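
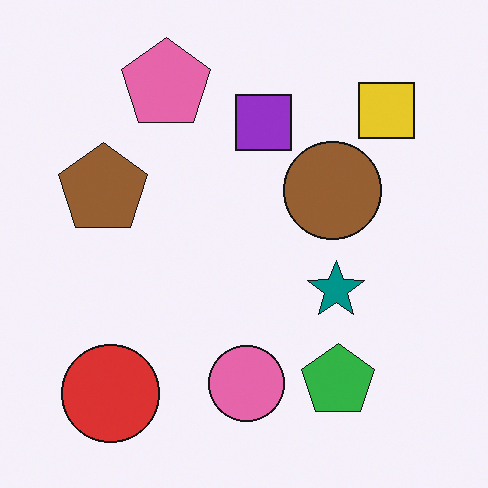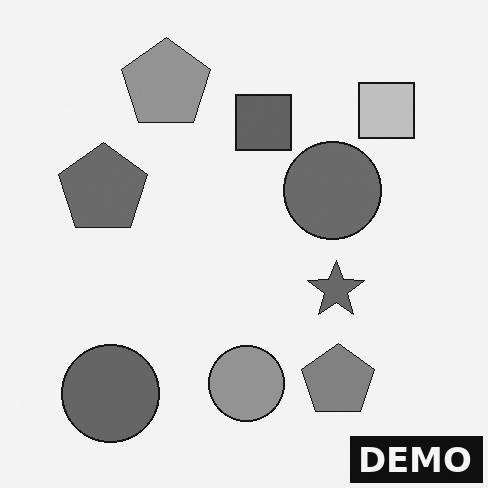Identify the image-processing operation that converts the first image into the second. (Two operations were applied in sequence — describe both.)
This is the original image converted to grayscale, then watermarked with the text "DEMO" in the lower-right corner.

All color is removed — every shape is now a shade of grey. A dark label reading "DEMO" appears in the lower-right corner.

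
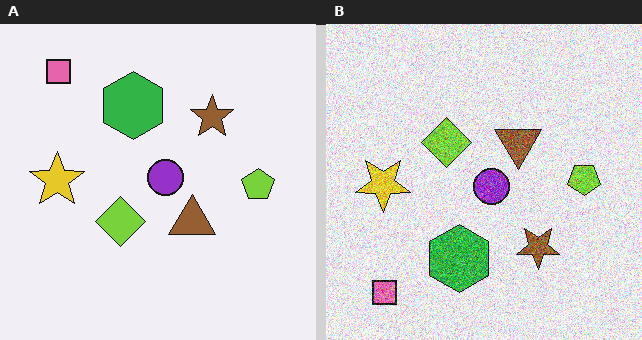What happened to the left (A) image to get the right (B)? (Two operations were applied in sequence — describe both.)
The image was flipped vertically (top ↔ bottom), then degraded with strong gaussian noise.

The pink square is in the top-left of the left (A) image and the bottom-left of the right (B) — shapes on opposite sides of the horizontal midline have swapped in a mirror flip. Random speckle covers the whole image, including the flat background.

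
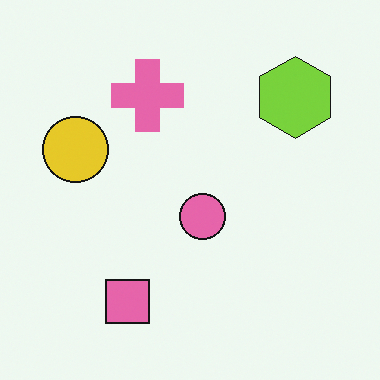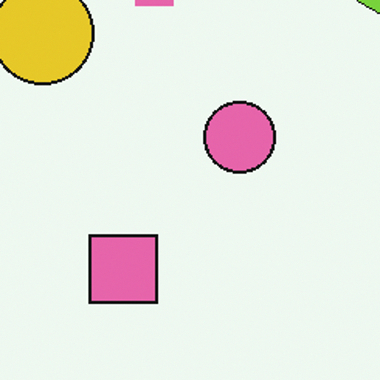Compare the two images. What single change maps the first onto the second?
The image was cropped to a modestly smaller region and rescaled.

The visible shapes are larger and the field of view is narrower; shapes near the original edges may be partly or wholly outside the frame — a crop-and-rescale.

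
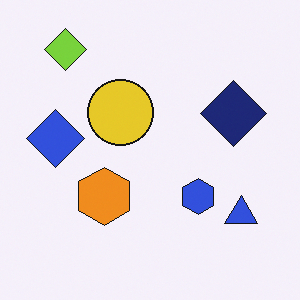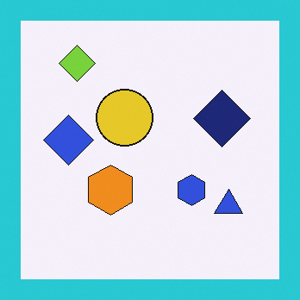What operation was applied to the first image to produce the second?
The second image is the first framed with a cyan border.

A solid cyan frame runs around the edge of the second image, with the content slightly shrunk inside it.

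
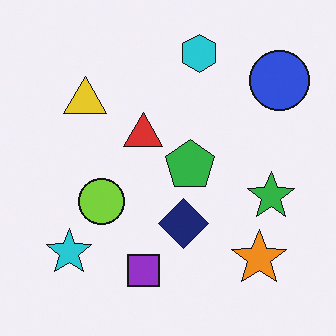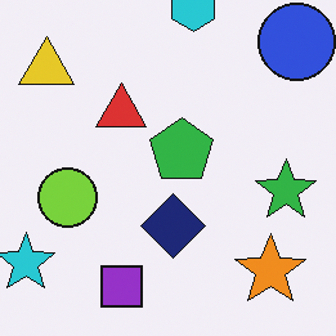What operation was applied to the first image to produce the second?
Cropped to a modestly smaller region and rescaled.

The visible shapes are larger and the field of view is narrower; shapes near the original edges may be partly or wholly outside the frame — a crop-and-rescale.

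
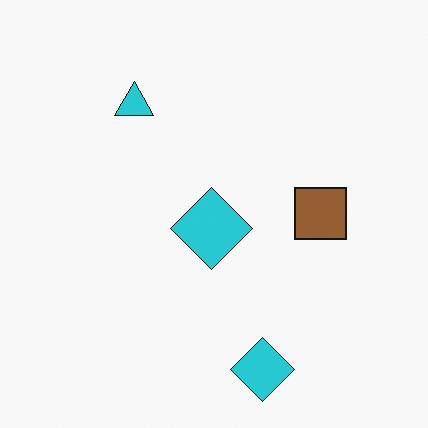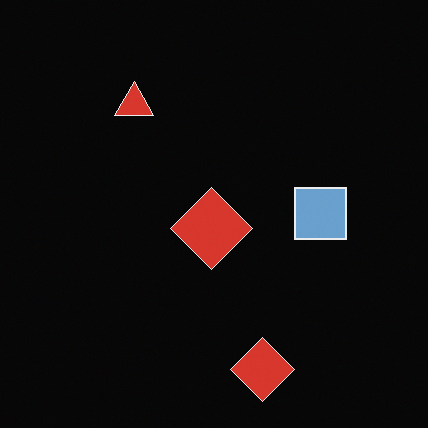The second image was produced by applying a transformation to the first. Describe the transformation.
The transformation is: color-inverted (negative).

The light background has become dark and every shape's color is its complement — a photographic negative.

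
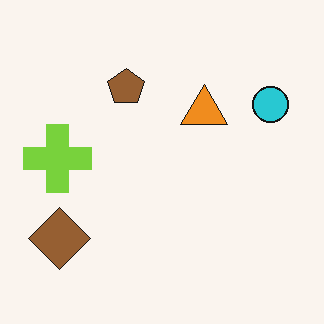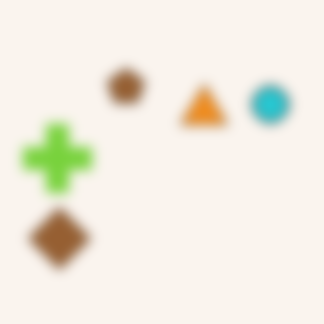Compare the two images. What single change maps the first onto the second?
Strongly gaussian-blurred.

Shape edges and outlines are uniformly softened across the whole image.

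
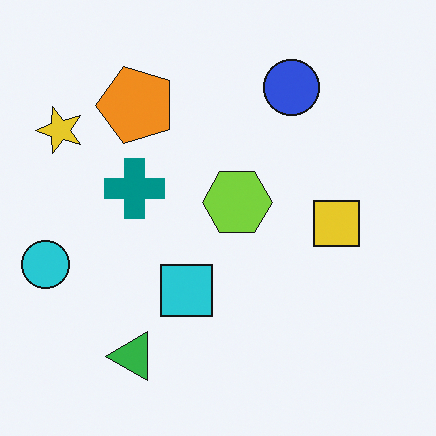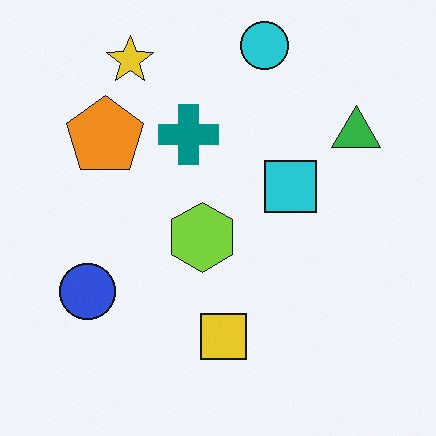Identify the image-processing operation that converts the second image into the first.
Transposed (reflected across the top-left ↔ bottom-right diagonal).

Shapes have swapped their row and column positions — what was in the top-right is now in the bottom-left — a diagonal reflection.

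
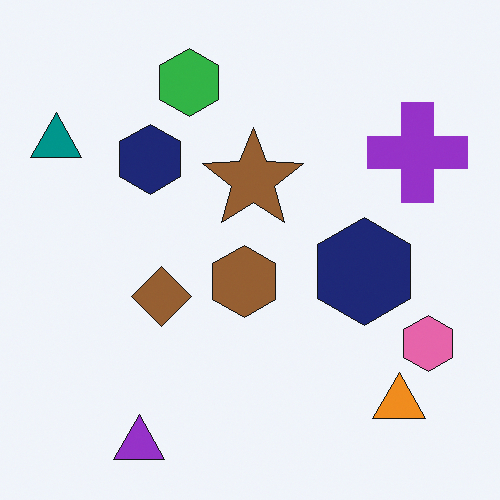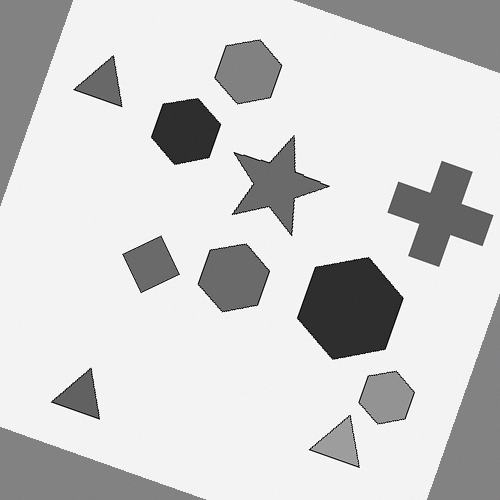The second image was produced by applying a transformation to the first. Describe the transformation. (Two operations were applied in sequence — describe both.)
The transformation is: converted to grayscale, then rotated clockwise by a moderate amount.

All color is removed — every shape is now a shade of grey. Every shape is tilted by the same angle and the image corners show triangular fill wedges — a whole-image rotation by a non-right angle.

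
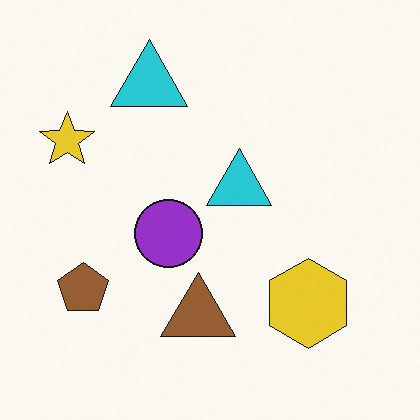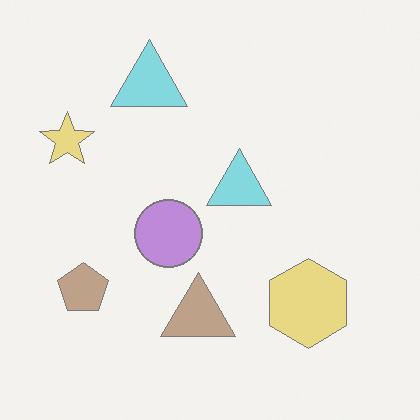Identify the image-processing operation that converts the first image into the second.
It was given much lower contrast.

Tones are pushed toward mid-grey across the whole image — a global contrast change.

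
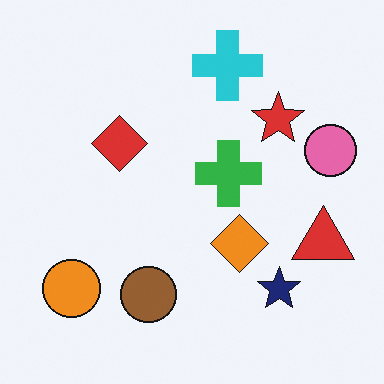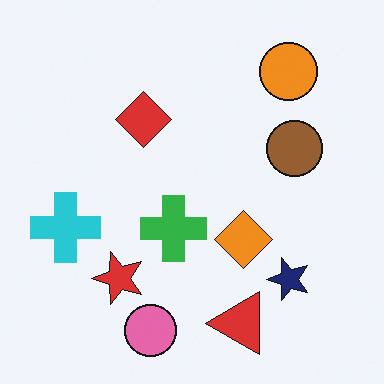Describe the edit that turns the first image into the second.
The transformation is: transposed (reflected across the top-left ↔ bottom-right diagonal).

Shapes have swapped their row and column positions — what was in the top-right is now in the bottom-left — a diagonal reflection.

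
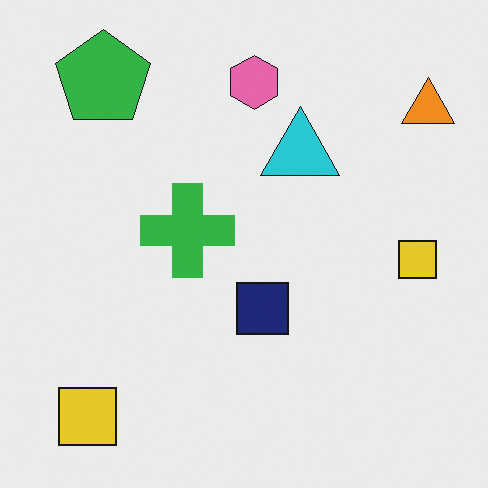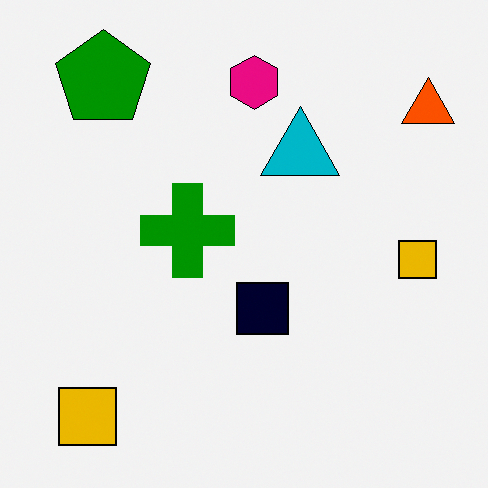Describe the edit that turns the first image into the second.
This is the original image boosted in contrast.

Tones are pushed away from mid-grey across the whole image — a global contrast change.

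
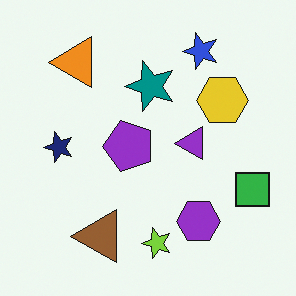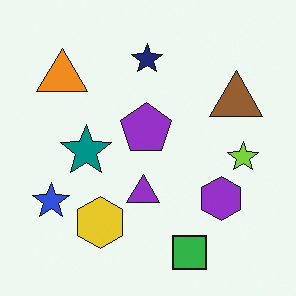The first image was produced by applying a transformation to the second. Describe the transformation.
The image was transposed (reflected across the top-left ↔ bottom-right diagonal).

Shapes have swapped their row and column positions — what was in the top-right is now in the bottom-left — a diagonal reflection.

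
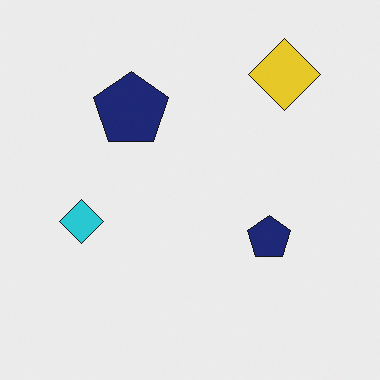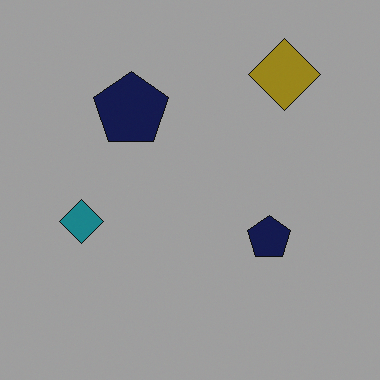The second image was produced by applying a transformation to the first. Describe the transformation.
The transformation is: substantially darkened.

Every pixel — background and shapes alike — is uniformly darkened.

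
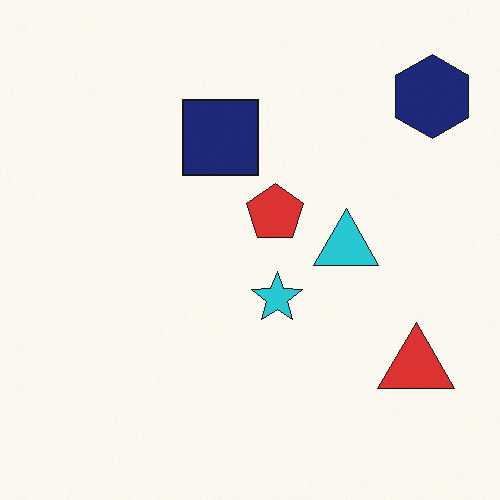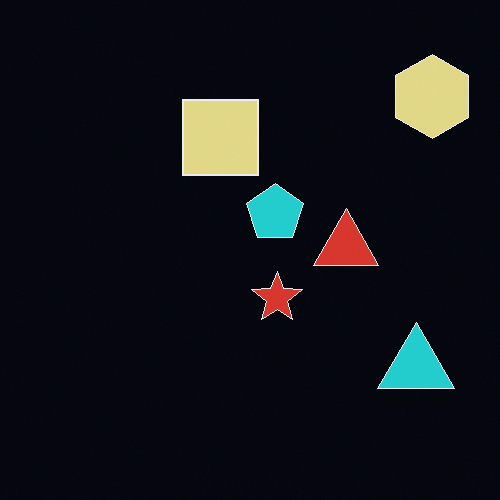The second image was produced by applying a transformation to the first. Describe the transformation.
This is the original image color-inverted (negative).

The light background has become dark and every shape's color is its complement — a photographic negative.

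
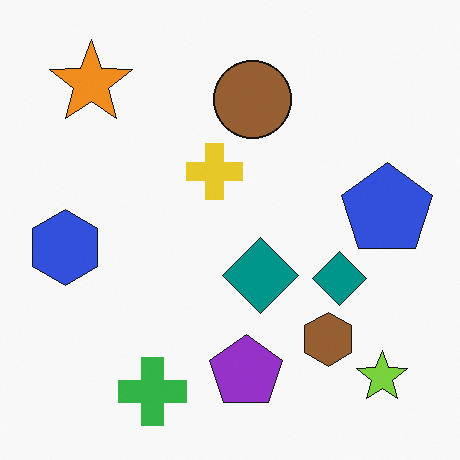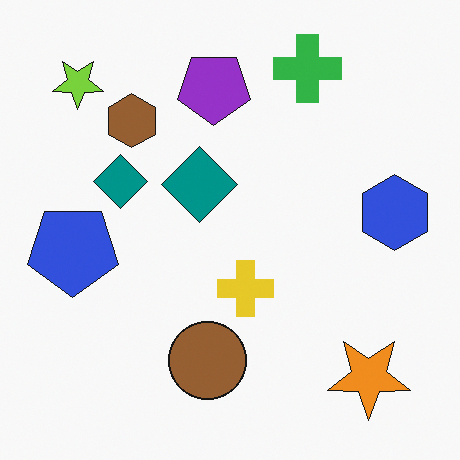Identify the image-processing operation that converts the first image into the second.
Rotated 180°.

The lime star sits in the bottom-right of the first image and the top-left of the second — consistent with a whole-image 180° rotation.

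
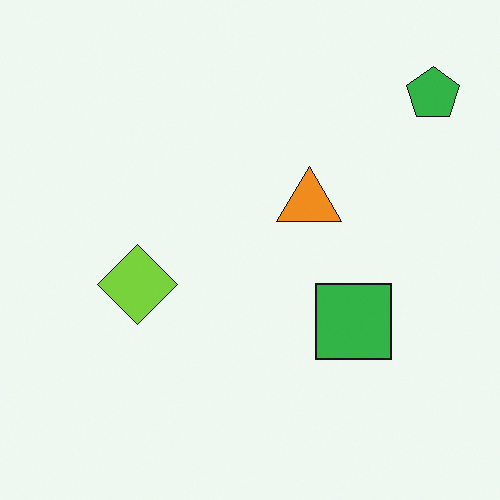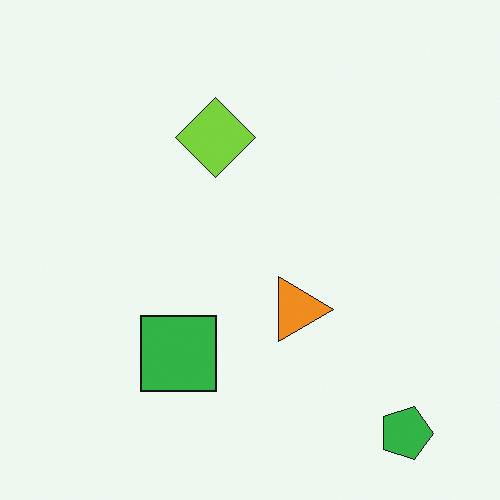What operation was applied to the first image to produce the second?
It was rotated 90° clockwise.

The green pentagon sits in the top-right of the first image and the bottom-right of the second — consistent with a whole-image 90° clockwise rotation.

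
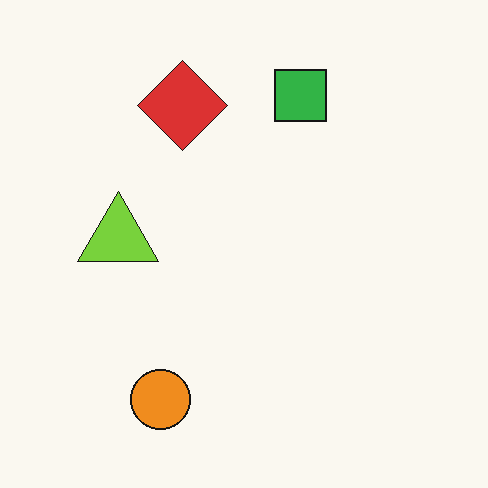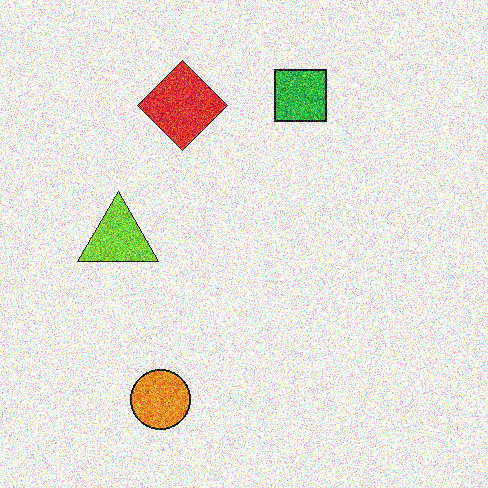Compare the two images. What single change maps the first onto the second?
Degraded with heavy additive noise.

Random speckle covers the whole image, including the flat background.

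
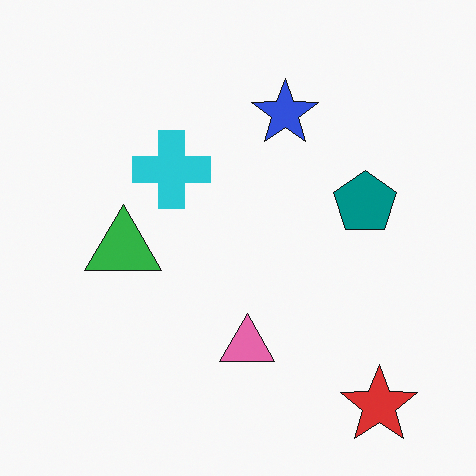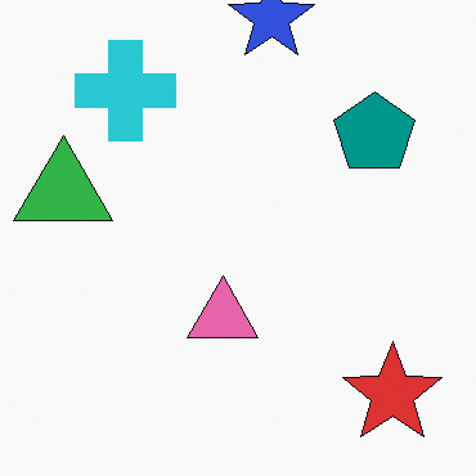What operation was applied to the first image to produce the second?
The transformation is: cropped to a modestly smaller region and rescaled.

The visible shapes are larger and the field of view is narrower; shapes near the original edges may be partly or wholly outside the frame — a crop-and-rescale.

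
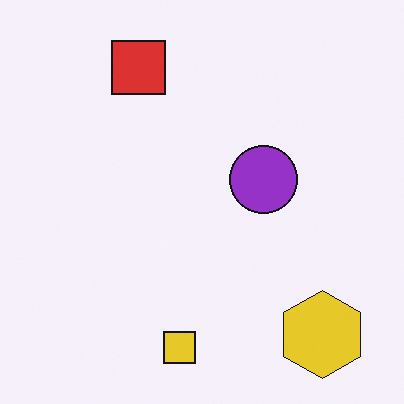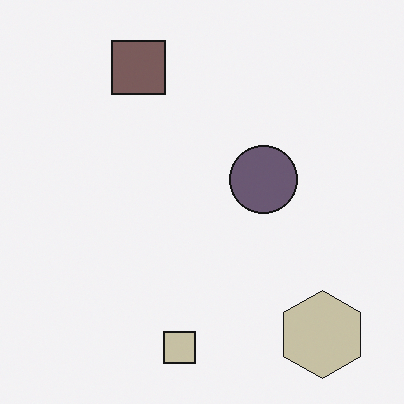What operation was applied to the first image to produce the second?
This is the original image made much more muted (saturation change).

All colors are more muted and greyish — a global saturation change.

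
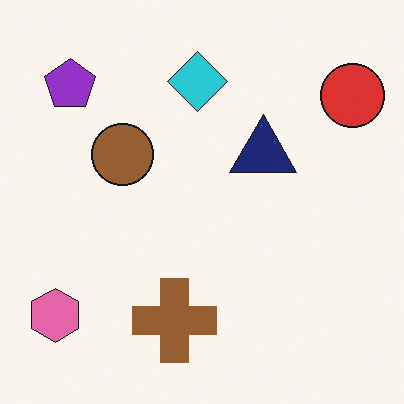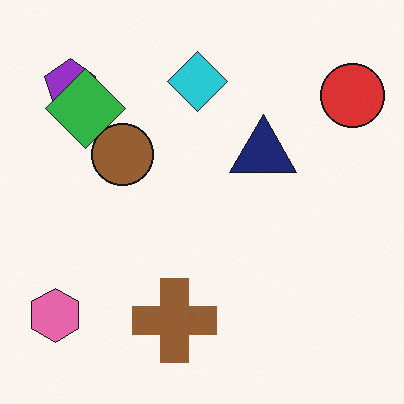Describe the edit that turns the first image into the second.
The image was overlaid with an additional green diamond.

A green diamond appears in the second image that is absent from the first.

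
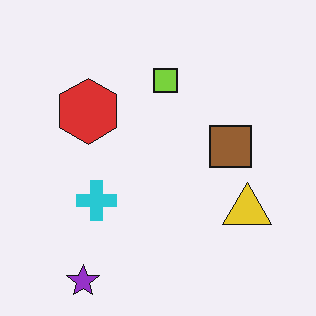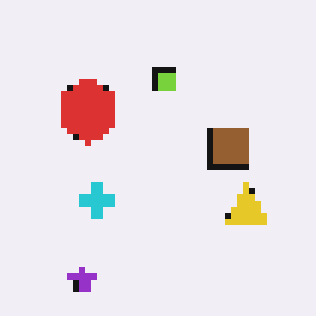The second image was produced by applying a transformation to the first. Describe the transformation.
The second image is the first pixelated into visible square blocks.

Shapes are reduced to large square blocks; fine edges and outlines are lost — a downscale-then-upscale (mosaic) effect.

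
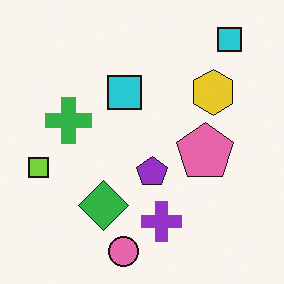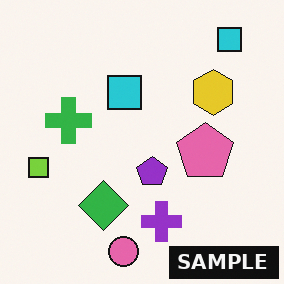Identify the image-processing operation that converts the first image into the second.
The second image is the first watermarked with the text "SAMPLE" in the lower-right corner.

A dark label reading "SAMPLE" appears in the lower-right corner.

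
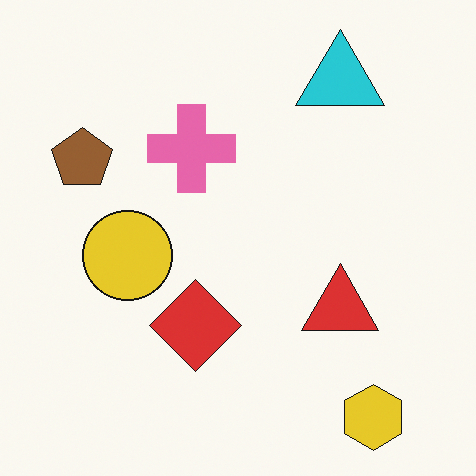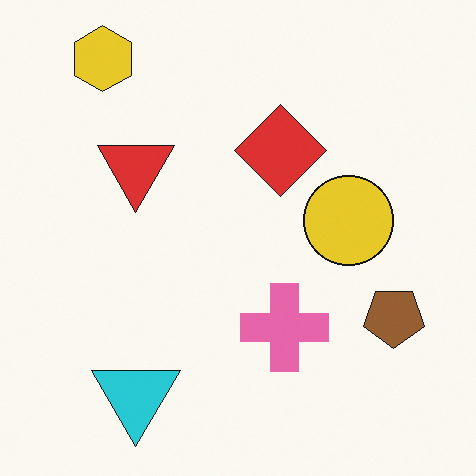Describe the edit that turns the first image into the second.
The transformation is: rotated 180°.

The yellow hexagon sits in the bottom-right of the first image and the top-left of the second — consistent with a whole-image 180° rotation.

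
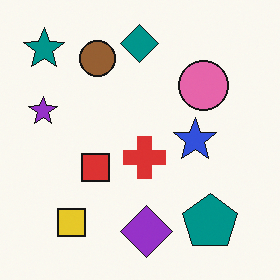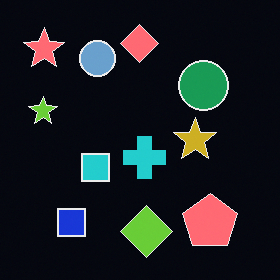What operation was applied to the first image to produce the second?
This is the original image color-inverted (negative).

The light background has become dark and every shape's color is its complement — a photographic negative.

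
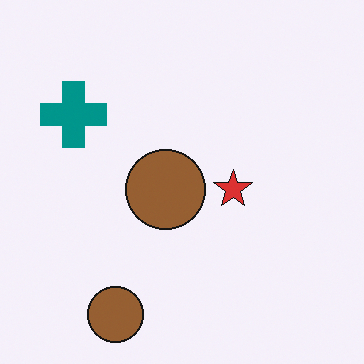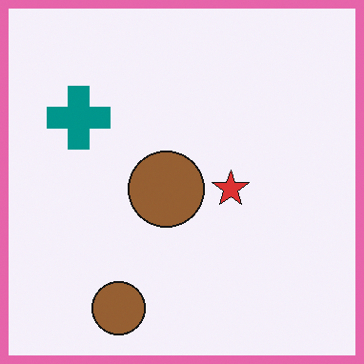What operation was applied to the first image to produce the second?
Framed with a pink border.

A solid pink frame runs around the edge of the second image, with the content slightly shrunk inside it.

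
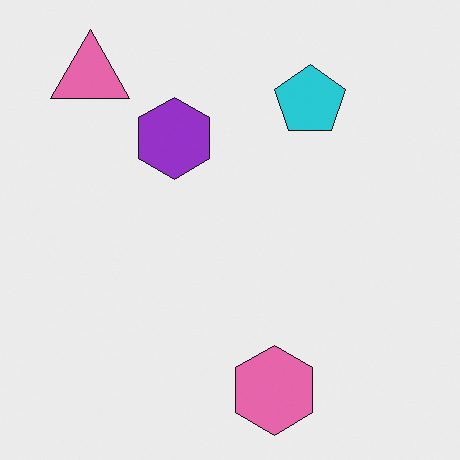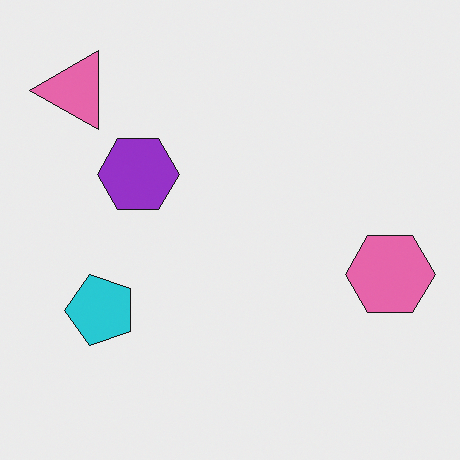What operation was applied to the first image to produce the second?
The second image is the first transposed (reflected across the top-left ↔ bottom-right diagonal).

Shapes have swapped their row and column positions — what was in the top-right is now in the bottom-left — a diagonal reflection.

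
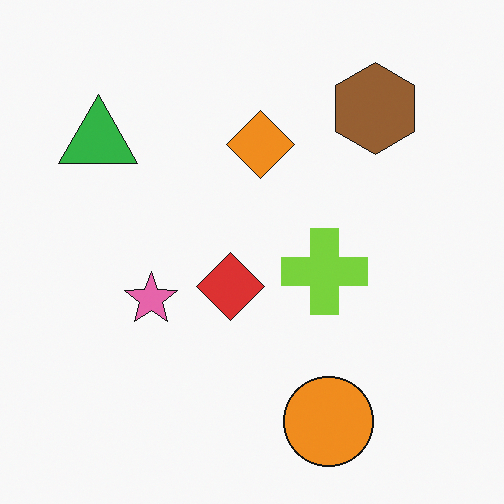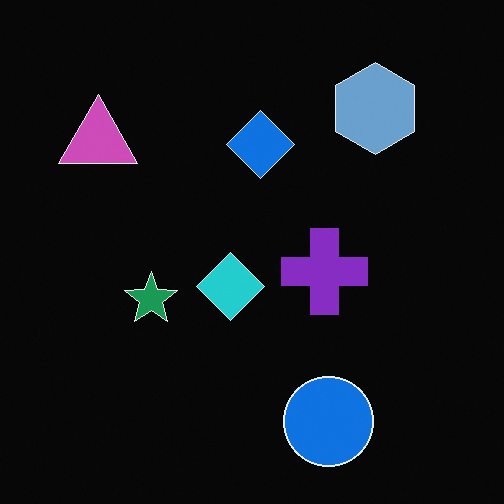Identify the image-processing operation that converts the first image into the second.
It was color-inverted (negative).

The light background has become dark and every shape's color is its complement — a photographic negative.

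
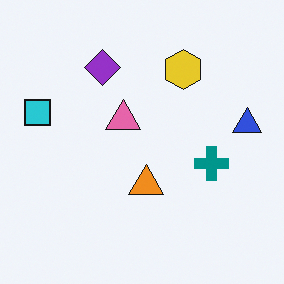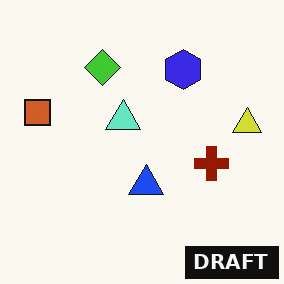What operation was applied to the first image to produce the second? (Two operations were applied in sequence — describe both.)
Hue-shifted by a large amount, then watermarked with the text "DRAFT" in the lower-right corner.

Every shape's color has rotated by the same amount around the hue wheel — a uniform hue shift. A dark label reading "DRAFT" appears in the lower-right corner.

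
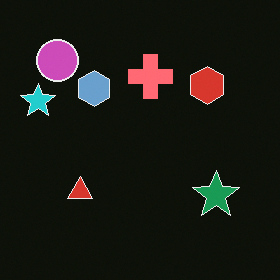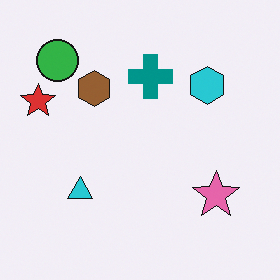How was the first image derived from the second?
It was color-inverted (negative).

The light background has become dark and every shape's color is its complement — a photographic negative.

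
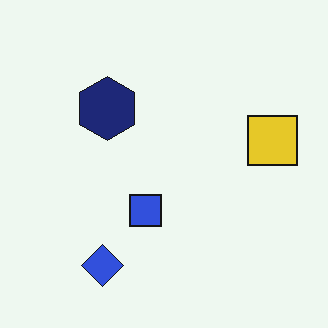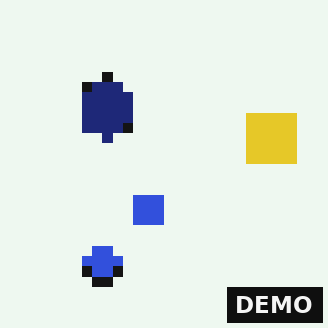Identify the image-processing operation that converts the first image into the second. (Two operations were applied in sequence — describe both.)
The transformation is: coarsely pixelated, then watermarked with the text "DEMO" in the lower-right corner.

Shapes are reduced to large square blocks; fine edges and outlines are lost — a downscale-then-upscale (mosaic) effect. A dark label reading "DEMO" appears in the lower-right corner.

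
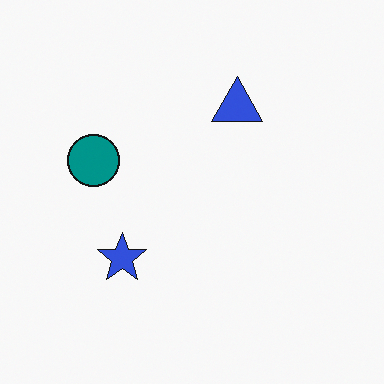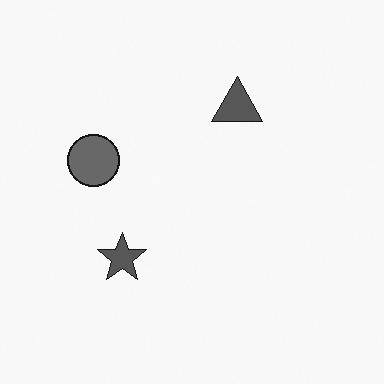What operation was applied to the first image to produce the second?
This is the original image converted to grayscale.

All color is removed — every shape is now a shade of grey.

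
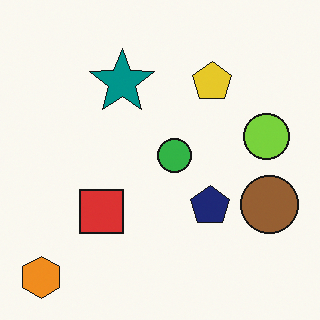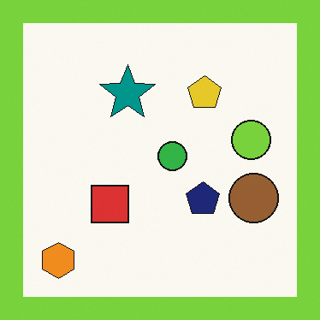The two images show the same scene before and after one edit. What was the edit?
The second image is the first framed with a lime border.

A solid lime frame runs around the edge of the second image, with the content slightly shrunk inside it.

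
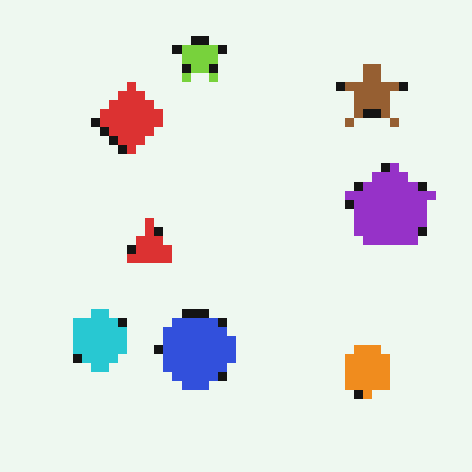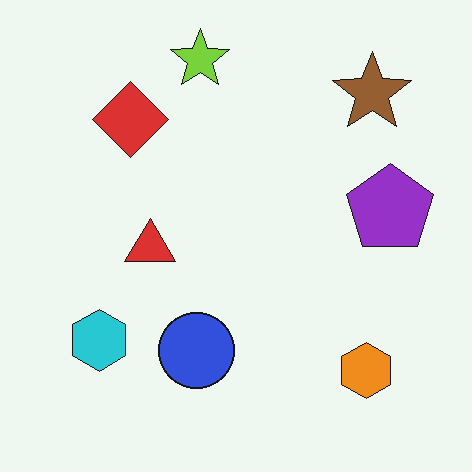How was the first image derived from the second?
The image was coarsely pixelated.

Shapes are reduced to large square blocks; fine edges and outlines are lost — a downscale-then-upscale (mosaic) effect.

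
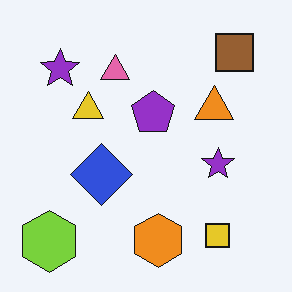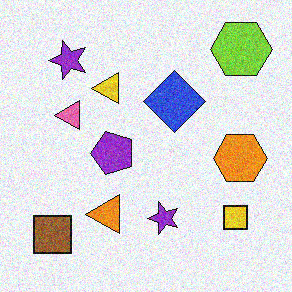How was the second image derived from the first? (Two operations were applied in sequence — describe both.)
This is the original image transposed (reflected across the top-left ↔ bottom-right diagonal), then degraded with moderate additive noise.

Shapes have swapped their row and column positions — what was in the top-right is now in the bottom-left — a diagonal reflection. Random speckle covers the whole image, including the flat background.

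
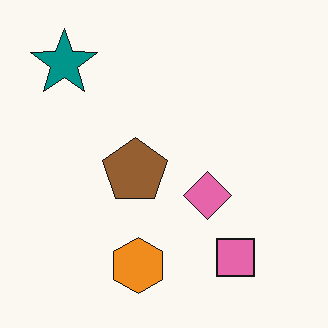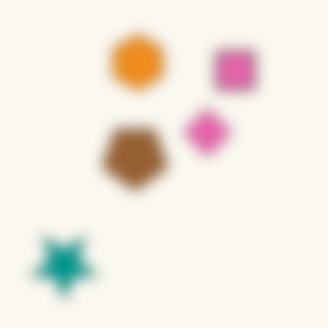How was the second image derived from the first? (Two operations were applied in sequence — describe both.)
The second image is the first heavily blurred, then flipped vertically (top ↔ bottom).

Shape edges and outlines are uniformly softened across the whole image. The orange hexagon is in the bottom of the first image and the top of the second — shapes on opposite sides of the horizontal midline have swapped in a mirror flip.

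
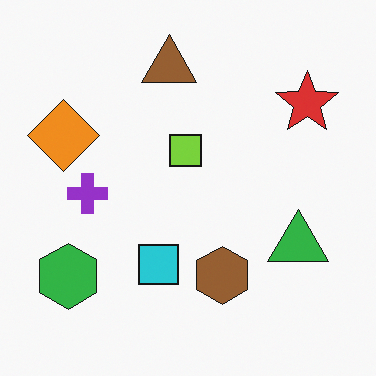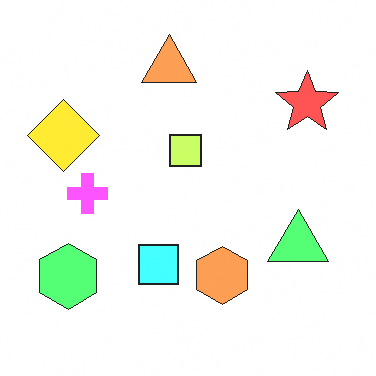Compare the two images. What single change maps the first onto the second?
This is the original image substantially brightened.

Every pixel — background and shapes alike — is uniformly brightened.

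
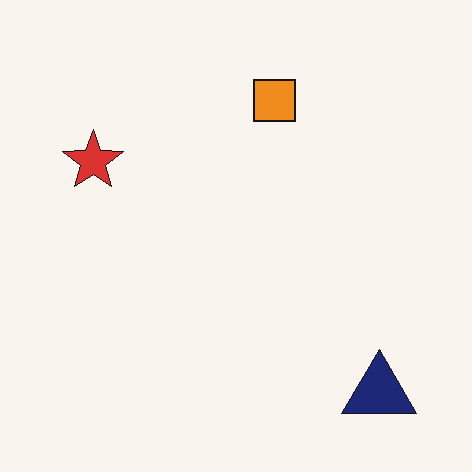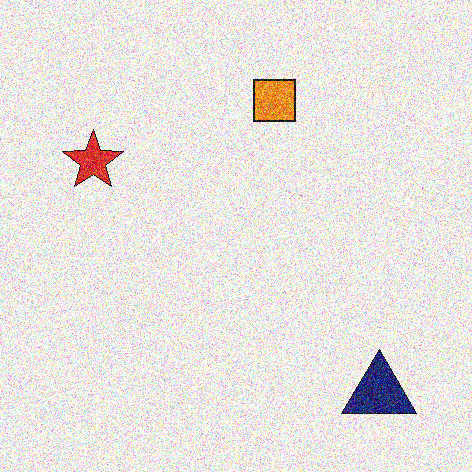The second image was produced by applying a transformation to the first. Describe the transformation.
Degraded with a thick layer of grain.

Random speckle covers the whole image, including the flat background.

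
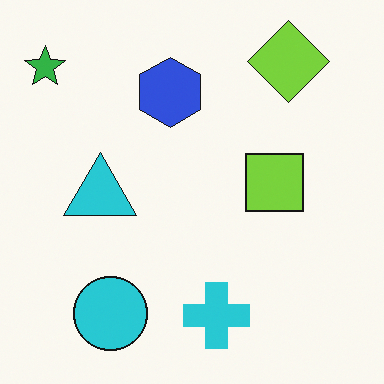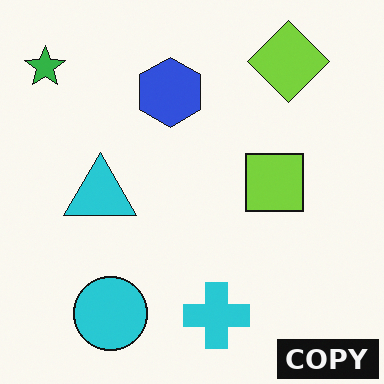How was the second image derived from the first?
It was watermarked with the text "COPY" in the lower-right corner.

A dark label reading "COPY" appears in the lower-right corner.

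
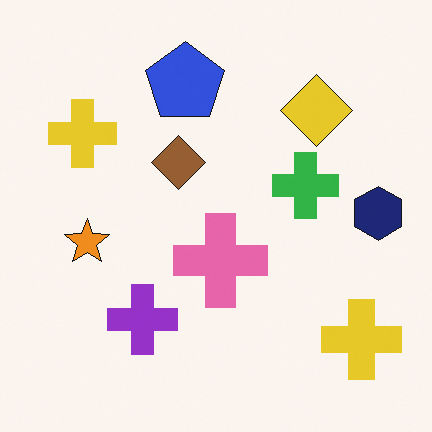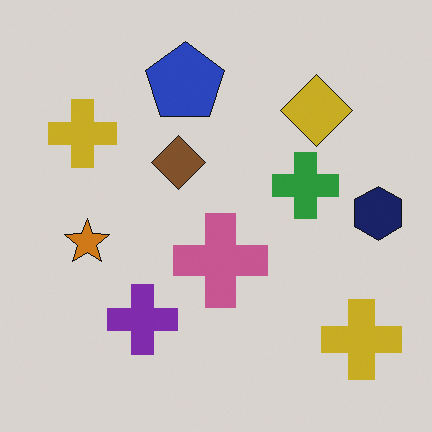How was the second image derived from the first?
It was slightly darkened.

Every pixel — background and shapes alike — is uniformly darkened.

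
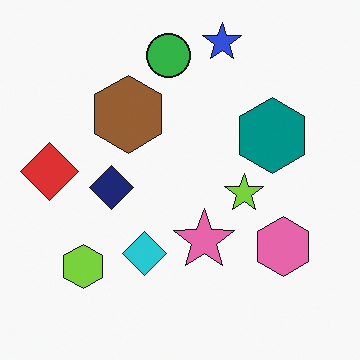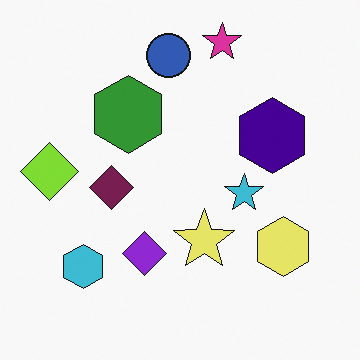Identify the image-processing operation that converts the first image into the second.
The transformation is: hue-shifted through roughly a third of the color wheel.

Every shape's color has rotated by the same amount around the hue wheel — a uniform hue shift.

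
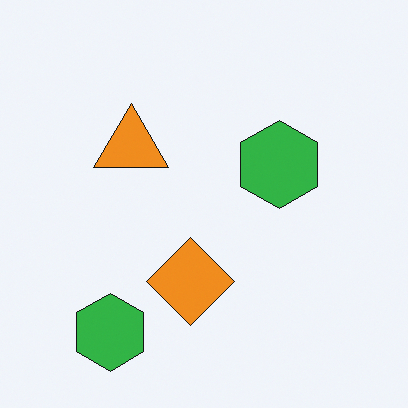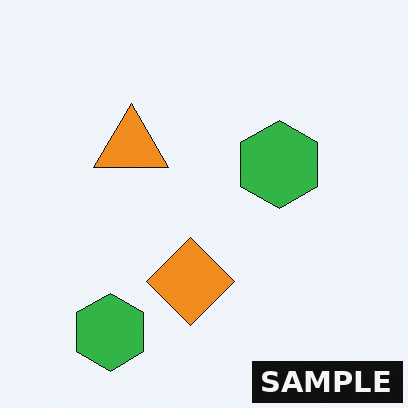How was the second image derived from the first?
It was watermarked with the text "SAMPLE" in the lower-right corner.

A dark label reading "SAMPLE" appears in the lower-right corner.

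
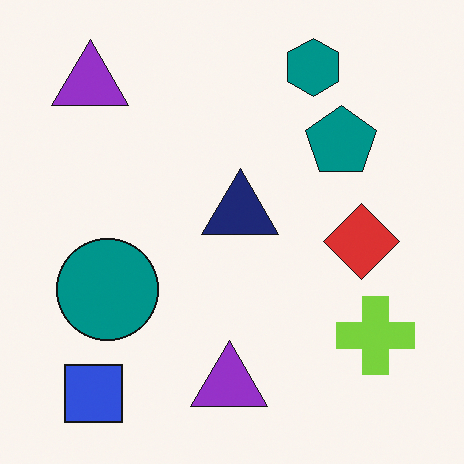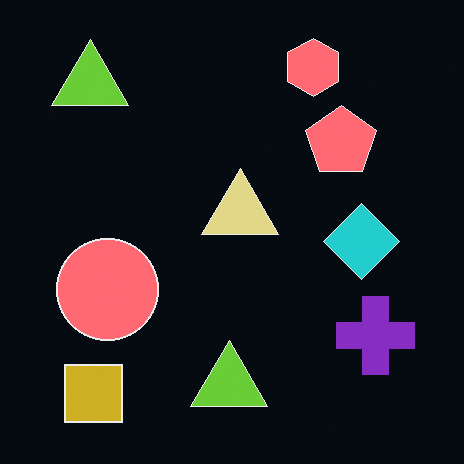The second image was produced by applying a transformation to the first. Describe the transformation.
The image was color-inverted (negative).

The light background has become dark and every shape's color is its complement — a photographic negative.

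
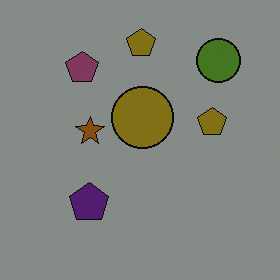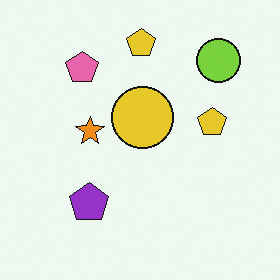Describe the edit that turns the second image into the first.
It was substantially darkened.

Every pixel — background and shapes alike — is uniformly darkened.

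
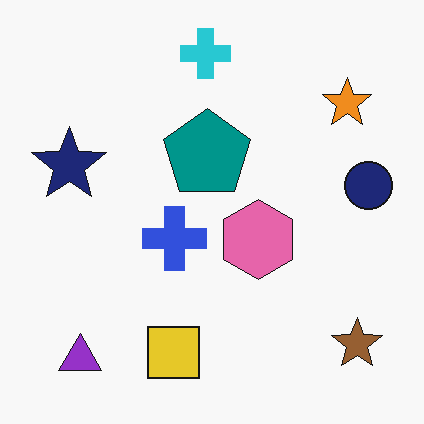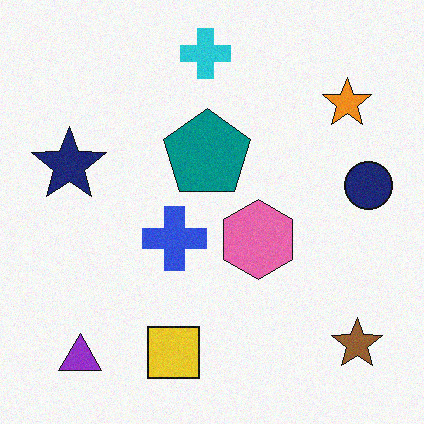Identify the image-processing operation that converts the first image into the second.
The second image is the first degraded with light additive noise.

Random speckle covers the whole image, including the flat background.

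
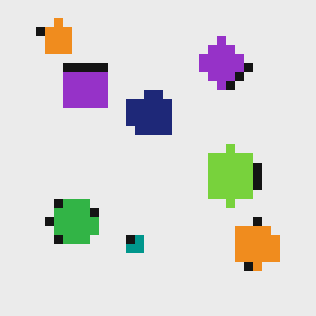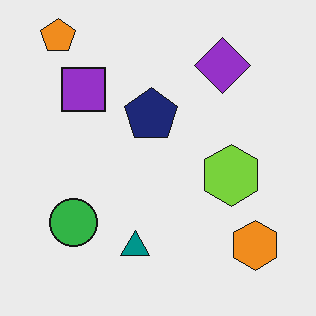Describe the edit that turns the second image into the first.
Coarsely pixelated.

Shapes are reduced to large square blocks; fine edges and outlines are lost — a downscale-then-upscale (mosaic) effect.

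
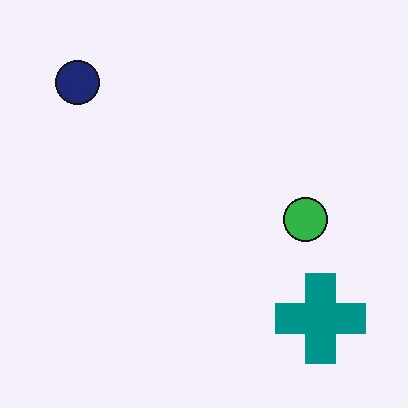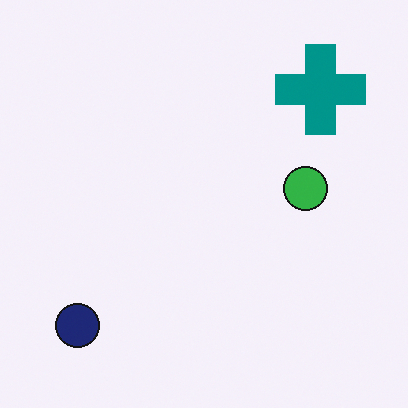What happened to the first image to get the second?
The transformation is: flipped vertically (top ↔ bottom).

The navy circle is in the top-left of the first image and the bottom-left of the second — shapes on opposite sides of the horizontal midline have swapped in a mirror flip.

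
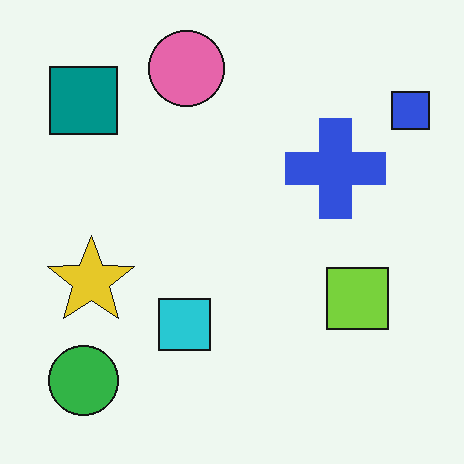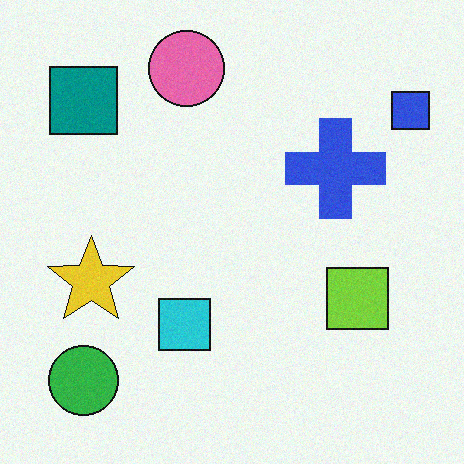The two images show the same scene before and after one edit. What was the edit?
The second image is the first degraded with subtle gaussian noise.

Random speckle covers the whole image, including the flat background.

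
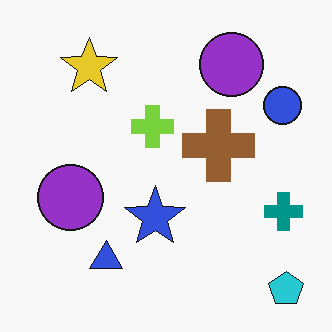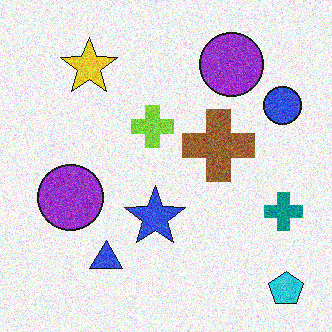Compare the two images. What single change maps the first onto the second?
The transformation is: degraded with heavy additive noise.

Random speckle covers the whole image, including the flat background.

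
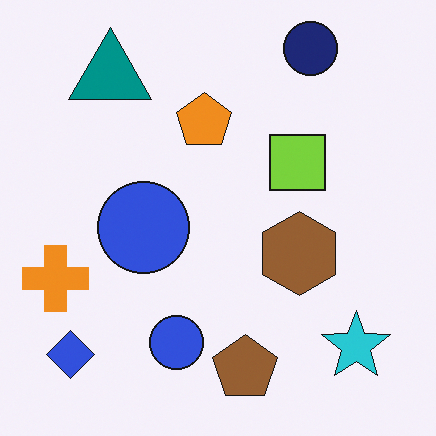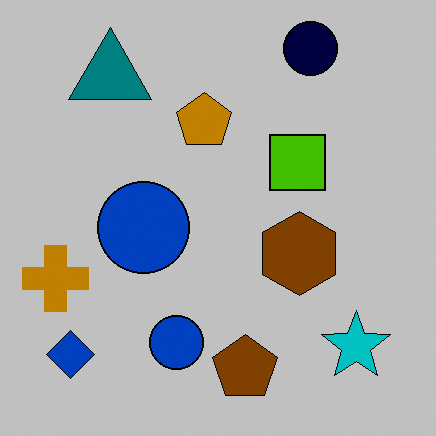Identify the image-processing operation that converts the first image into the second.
The second image is the first aggressively posterized.

Each flat color has snapped to a coarser quantized level — most visibly, the near-white background has dropped to a flat grey.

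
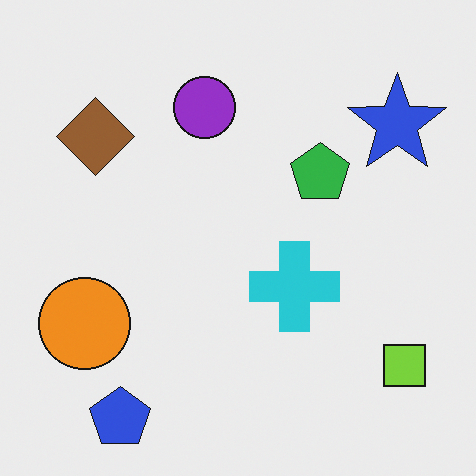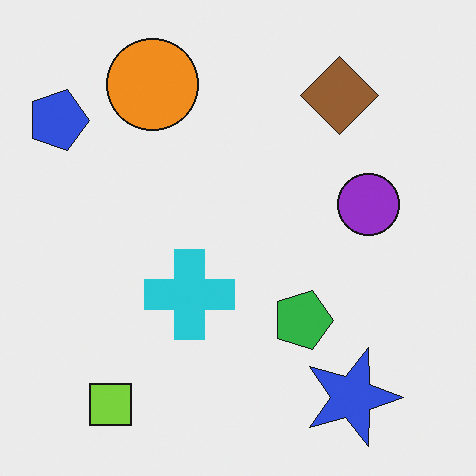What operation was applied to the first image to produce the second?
This is the original image rotated 90° clockwise.

The blue pentagon sits in the bottom-left of the first image and the top-left of the second — consistent with a whole-image 90° clockwise rotation.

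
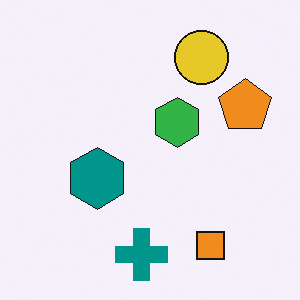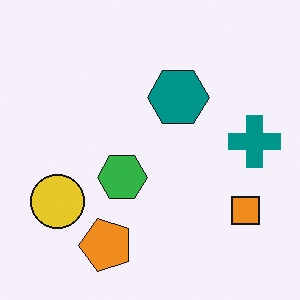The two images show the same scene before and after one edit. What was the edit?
It was transposed (reflected across the top-left ↔ bottom-right diagonal).

Shapes have swapped their row and column positions — what was in the top-right is now in the bottom-left — a diagonal reflection.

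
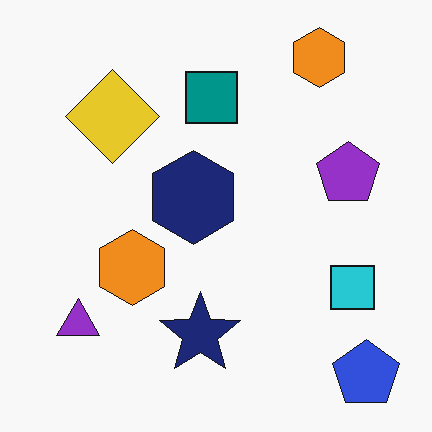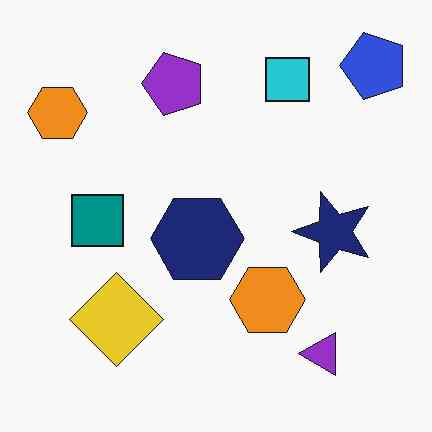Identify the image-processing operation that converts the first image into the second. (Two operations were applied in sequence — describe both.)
The image was rotated 90° counter-clockwise, then JPEG-compressed with visible artifacts.

The blue pentagon sits in the bottom-right of the first image and the top-right of the second — consistent with a whole-image 90° counter-clockwise rotation. Blocky 8×8 compression artifacts appear around shape edges and the flat background shows ringing — characteristic JPEG degradation.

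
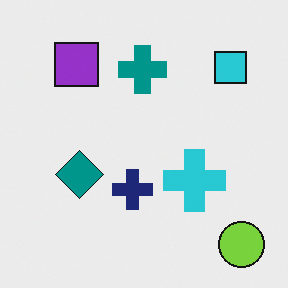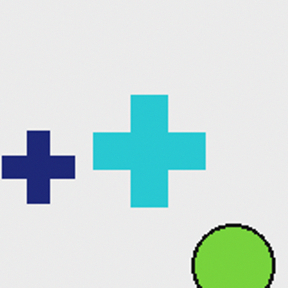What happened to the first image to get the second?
It was cropped to a noticeably smaller region and rescaled.

The visible shapes are larger and the field of view is narrower; shapes near the original edges may be partly or wholly outside the frame — a crop-and-rescale.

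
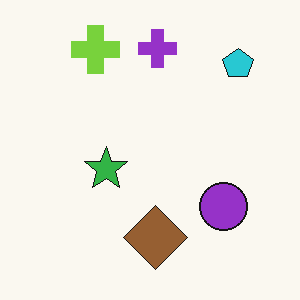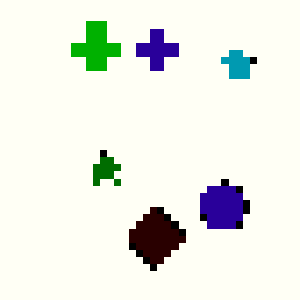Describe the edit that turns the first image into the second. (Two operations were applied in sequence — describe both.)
The image was moderately pixelated, then boosted in contrast.

Shapes are reduced to large square blocks; fine edges and outlines are lost — a downscale-then-upscale (mosaic) effect. Tones are pushed away from mid-grey across the whole image — a global contrast change.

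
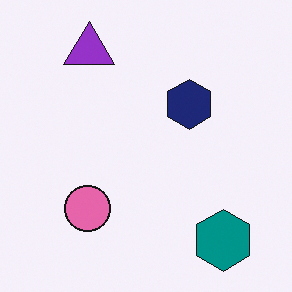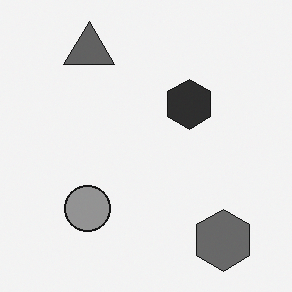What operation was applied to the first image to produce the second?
The second image is the first converted to grayscale.

All color is removed — every shape is now a shade of grey.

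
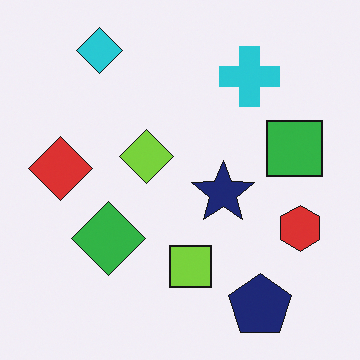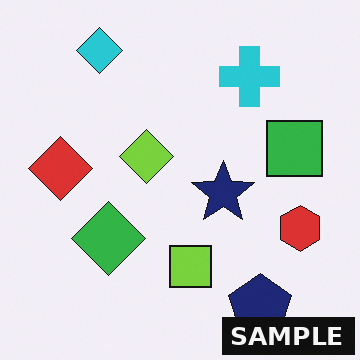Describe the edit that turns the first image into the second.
The transformation is: watermarked with the text "SAMPLE" in the lower-right corner.

A dark label reading "SAMPLE" appears in the lower-right corner.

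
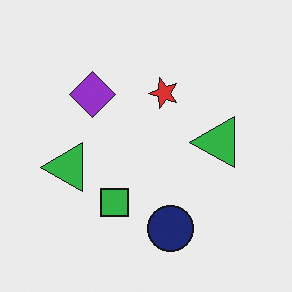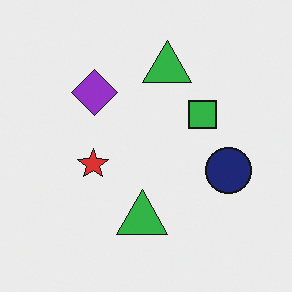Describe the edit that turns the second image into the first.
The transformation is: transposed (reflected across the top-left ↔ bottom-right diagonal).

Shapes have swapped their row and column positions — what was in the top-right is now in the bottom-left — a diagonal reflection.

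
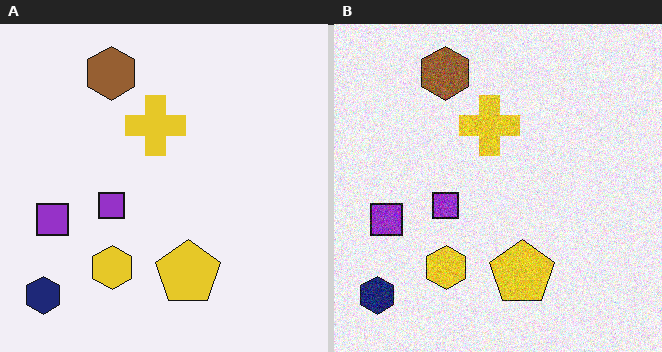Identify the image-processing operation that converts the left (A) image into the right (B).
The transformation is: degraded with visible gaussian noise.

Random speckle covers the whole image, including the flat background.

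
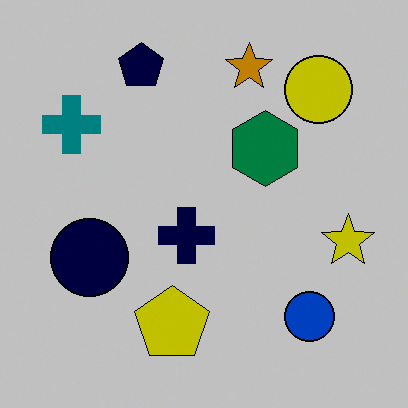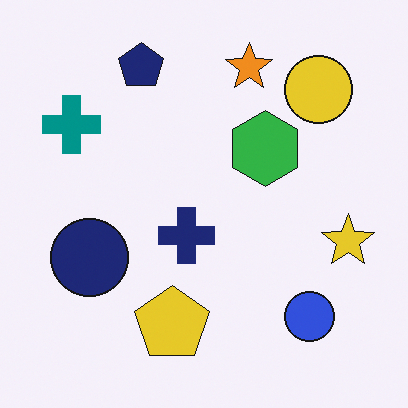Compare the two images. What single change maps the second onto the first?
It was aggressively posterized.

Each flat color has snapped to a coarser quantized level — most visibly, the near-white background has dropped to a flat grey.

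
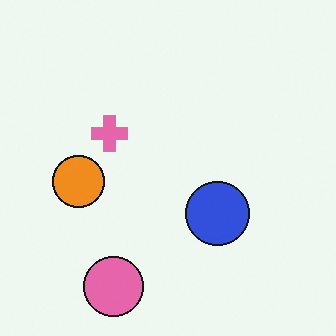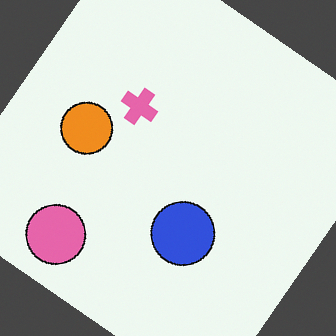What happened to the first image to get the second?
The second image is the first rotated clockwise by a large amount — several tens of degrees.

Every shape is tilted by the same angle and the image corners show triangular fill wedges — a whole-image rotation by a non-right angle.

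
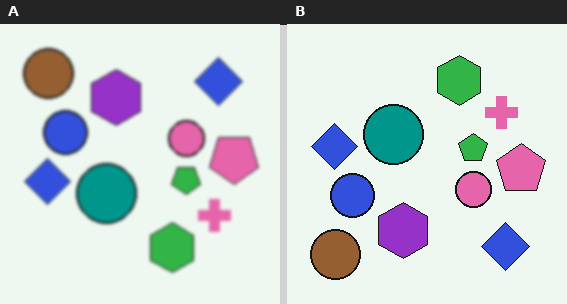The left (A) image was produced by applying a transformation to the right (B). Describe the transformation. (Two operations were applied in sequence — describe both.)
It was slightly softened, then flipped vertically (top ↔ bottom).

Shape edges and outlines are uniformly softened across the whole image. The brown circle is in the bottom-left of the right (B) image and the top-left of the left (A) — shapes on opposite sides of the horizontal midline have swapped in a mirror flip.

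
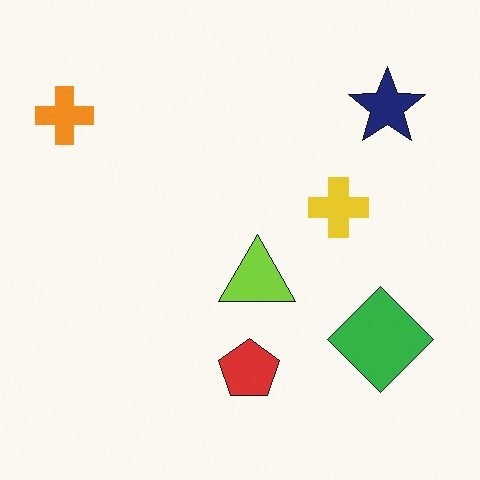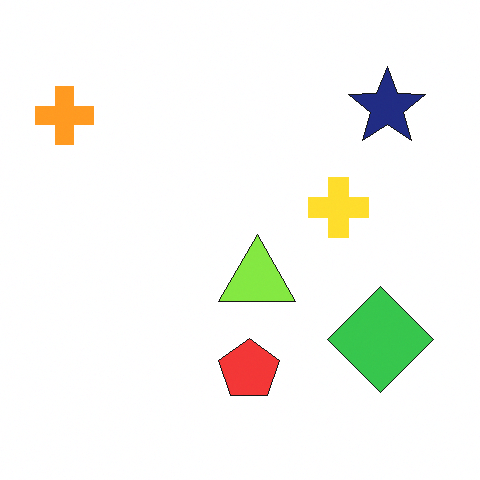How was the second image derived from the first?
Brightened a little.

Every pixel — background and shapes alike — is uniformly brightened.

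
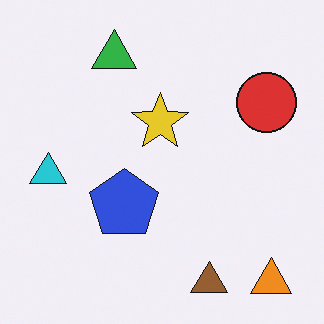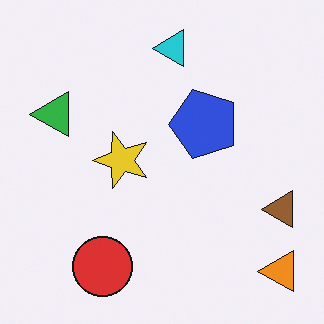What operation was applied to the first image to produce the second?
Transposed (reflected across the top-left ↔ bottom-right diagonal).

Shapes have swapped their row and column positions — what was in the top-right is now in the bottom-left — a diagonal reflection.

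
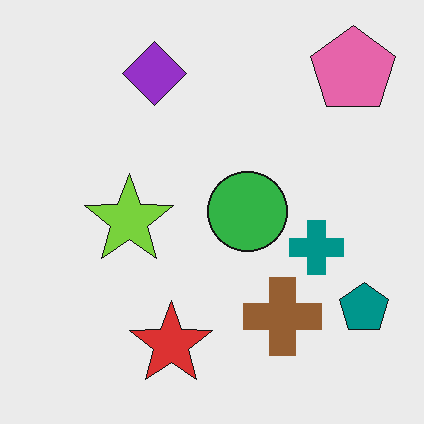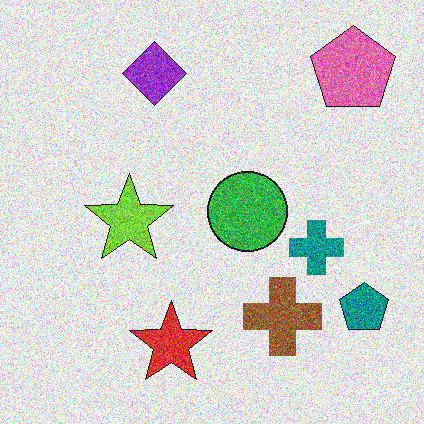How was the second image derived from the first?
Degraded with strong gaussian noise.

Random speckle covers the whole image, including the flat background.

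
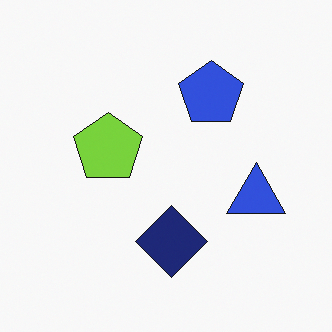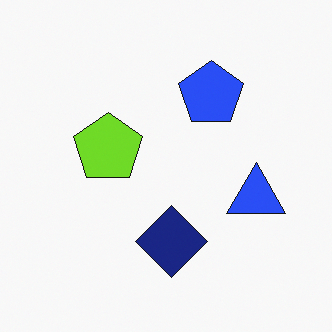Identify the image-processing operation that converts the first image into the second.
Slightly oversaturated.

All colors are more vivid — a global saturation change.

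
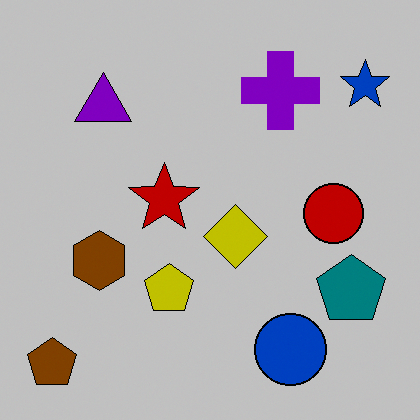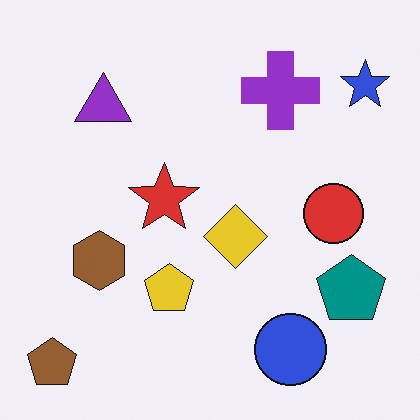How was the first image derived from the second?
This is the original image aggressively posterized.

Each flat color has snapped to a coarser quantized level — most visibly, the near-white background has dropped to a flat grey.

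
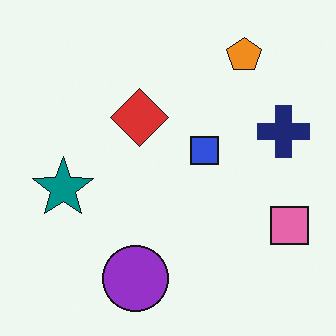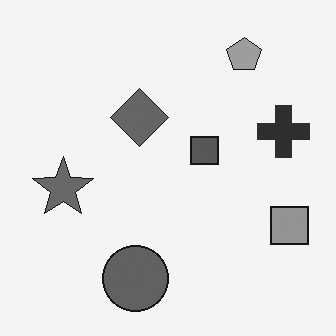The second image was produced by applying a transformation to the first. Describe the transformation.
The second image is the first converted to grayscale.

All color is removed — every shape is now a shade of grey.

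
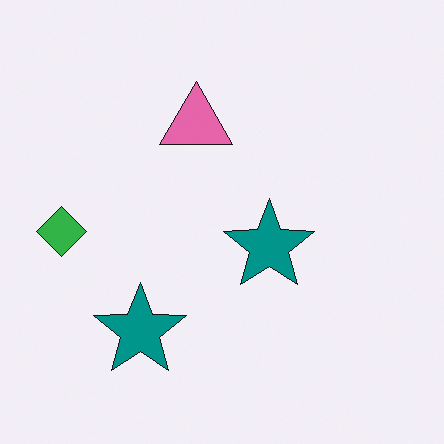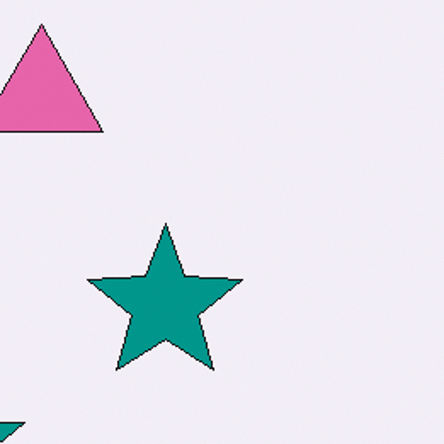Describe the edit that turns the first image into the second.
It was cropped to a noticeably smaller region and rescaled.

The visible shapes are larger and the field of view is narrower; shapes near the original edges may be partly or wholly outside the frame — a crop-and-rescale.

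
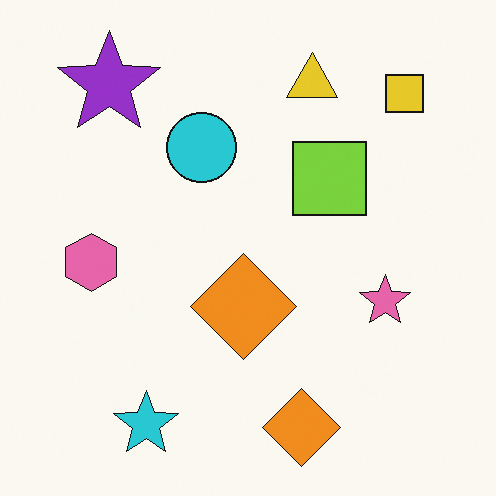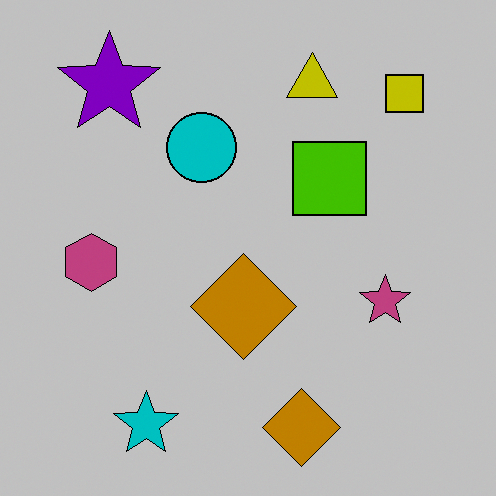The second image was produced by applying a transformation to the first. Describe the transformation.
The image was aggressively posterized.

Each flat color has snapped to a coarser quantized level — most visibly, the near-white background has dropped to a flat grey.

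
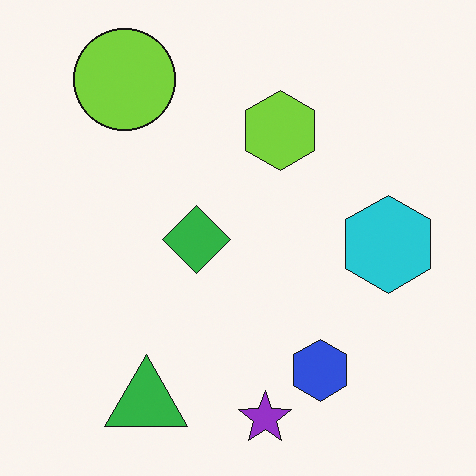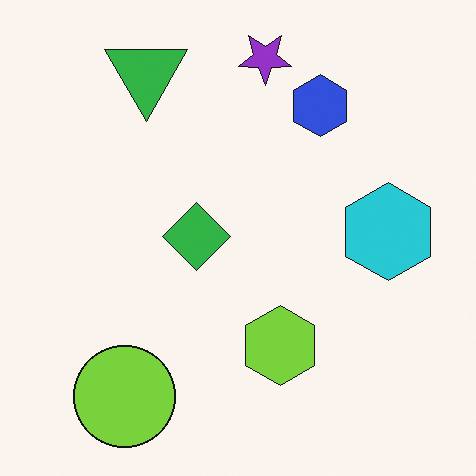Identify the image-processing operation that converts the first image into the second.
It was flipped vertically (top ↔ bottom).

The purple star is in the bottom of the first image and the top of the second — shapes on opposite sides of the horizontal midline have swapped in a mirror flip.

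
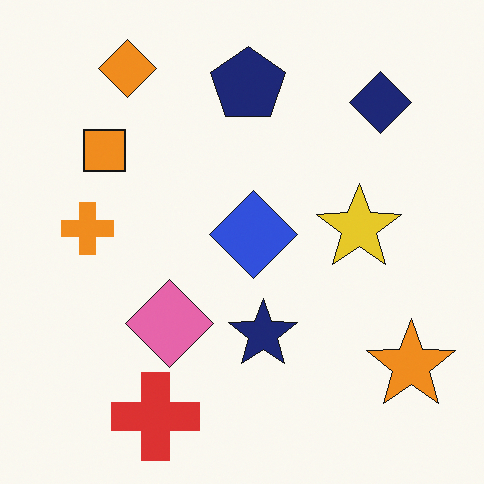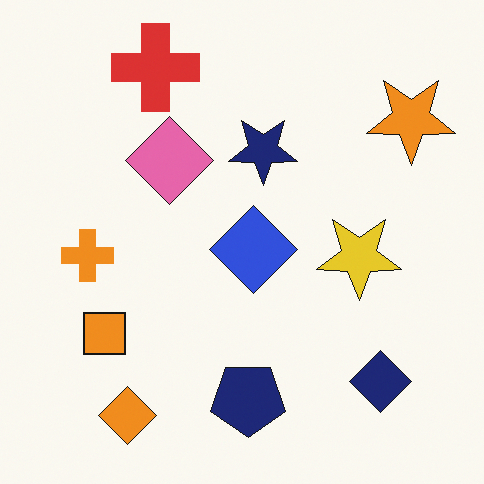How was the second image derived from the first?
It was flipped vertically (top ↔ bottom).

The red cross is in the bottom-left of the first image and the top-left of the second — shapes on opposite sides of the horizontal midline have swapped in a mirror flip.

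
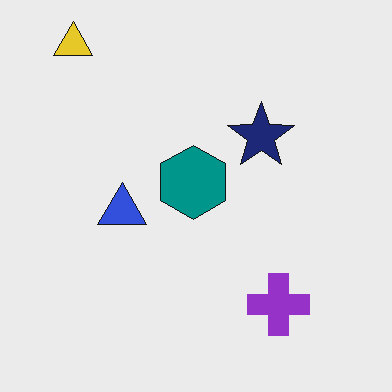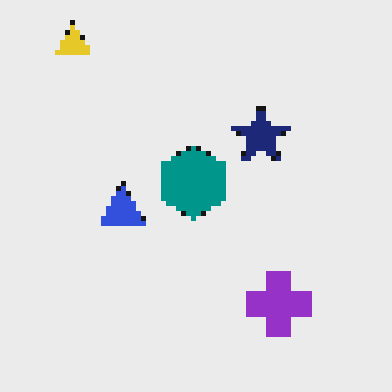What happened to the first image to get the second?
This is the original image mildly pixelated.

Shapes are reduced to large square blocks; fine edges and outlines are lost — a downscale-then-upscale (mosaic) effect.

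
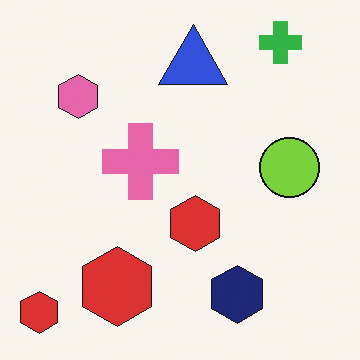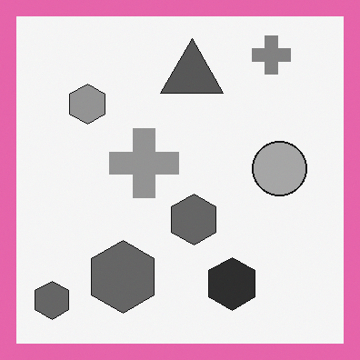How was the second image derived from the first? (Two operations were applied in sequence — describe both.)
The transformation is: converted to grayscale, then framed with a pink border.

All color is removed — every shape is now a shade of grey. A solid pink frame runs around the edge of the second image, with the content slightly shrunk inside it.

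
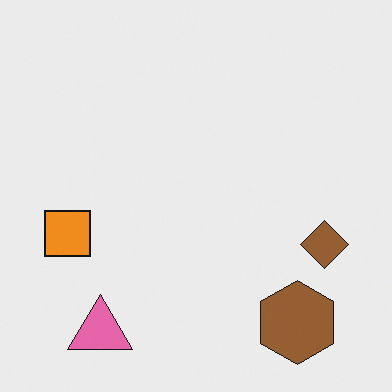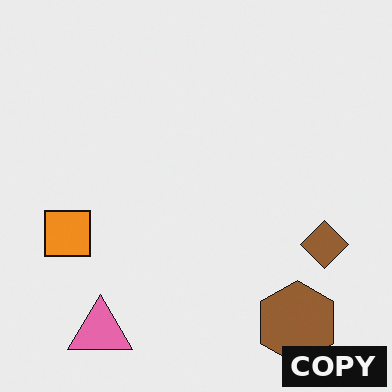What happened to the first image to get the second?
It was watermarked with the text "COPY" in the lower-right corner.

A dark label reading "COPY" appears in the lower-right corner.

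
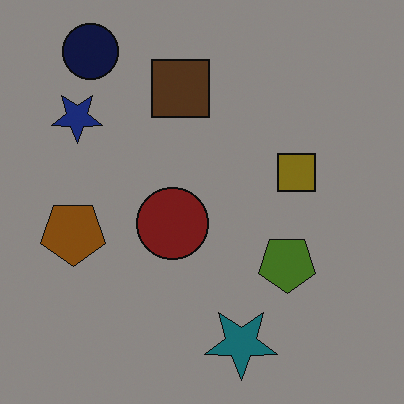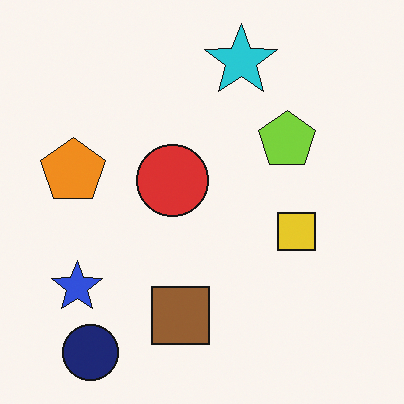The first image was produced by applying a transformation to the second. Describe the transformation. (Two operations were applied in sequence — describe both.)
The transformation is: noticeably darkened, then flipped vertically (top ↔ bottom).

Every pixel — background and shapes alike — is uniformly darkened. The navy circle is in the bottom-left of the second image and the top-left of the first — shapes on opposite sides of the horizontal midline have swapped in a mirror flip.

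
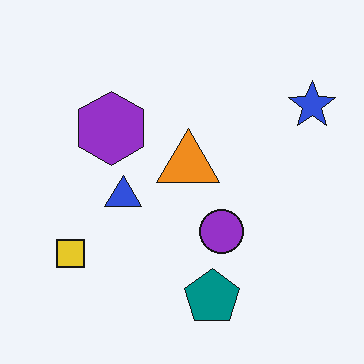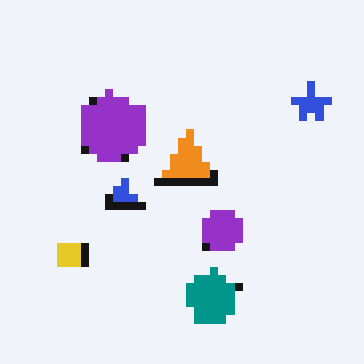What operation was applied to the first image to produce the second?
Moderately pixelated.

Shapes are reduced to large square blocks; fine edges and outlines are lost — a downscale-then-upscale (mosaic) effect.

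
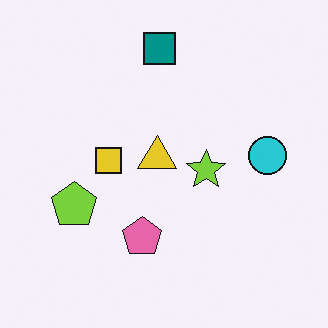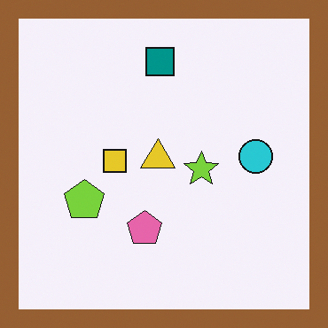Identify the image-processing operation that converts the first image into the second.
It was framed with a brown border.

A solid brown frame runs around the edge of the second image, with the content slightly shrunk inside it.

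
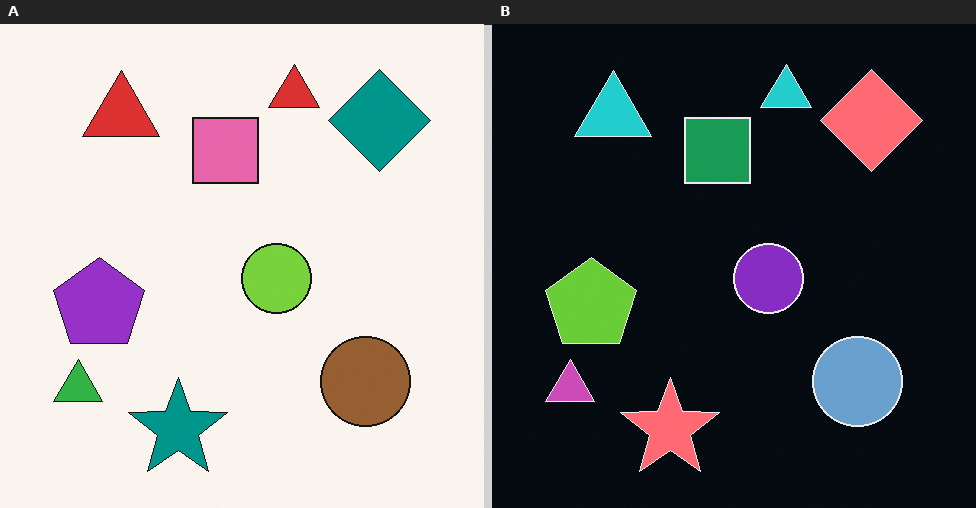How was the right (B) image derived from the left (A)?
This is the original image color-inverted (negative).

The light background has become dark and every shape's color is its complement — a photographic negative.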